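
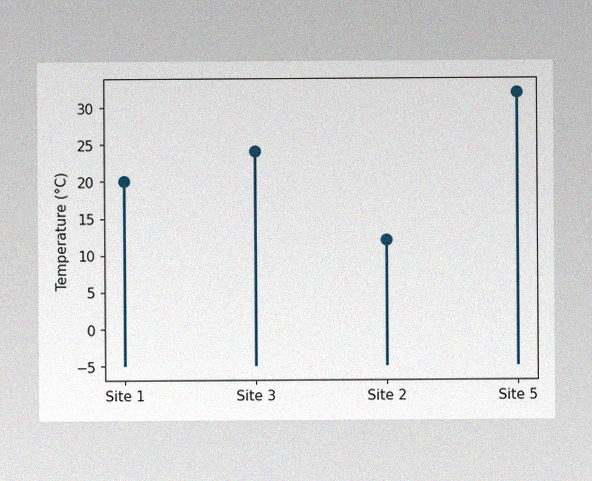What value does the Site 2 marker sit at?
The image has some photo noise and uneven lighting. The Site 2 marker sits at 12°C.

12°C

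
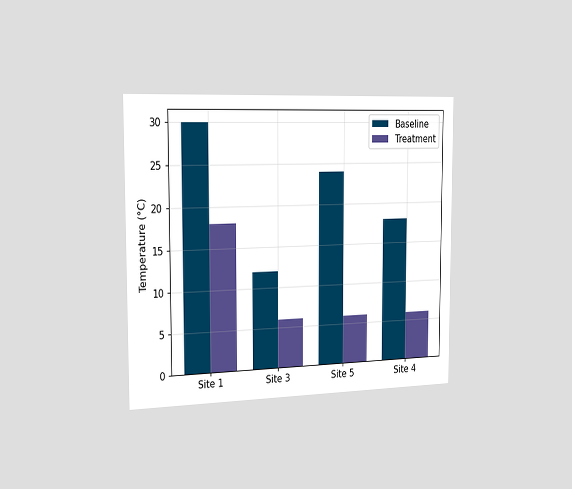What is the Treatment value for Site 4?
The chart is viewed slightly from the left. The Treatment bar at Site 4 reaches 6°C on the y-axis.

6°C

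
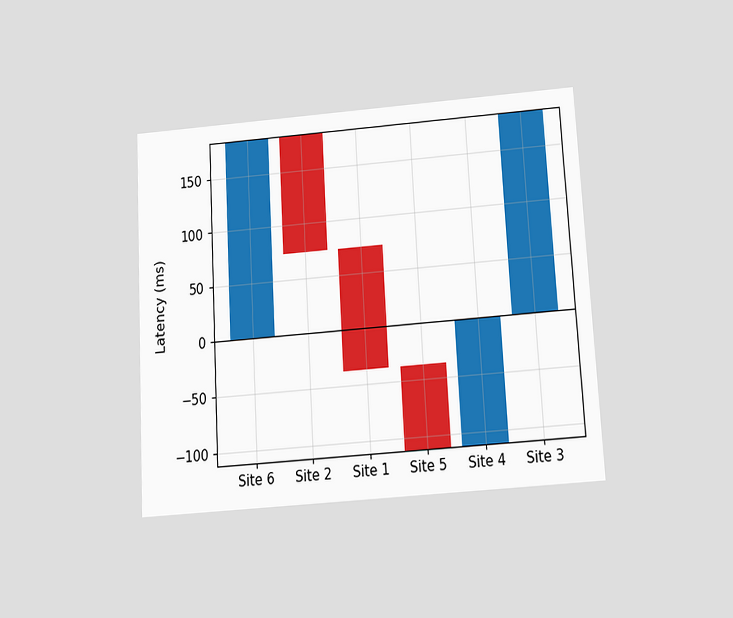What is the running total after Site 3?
185ms

The chart is tilted about 3° counter-clockwise and viewed slightly from below. After Site 3 the running total reaches 185ms.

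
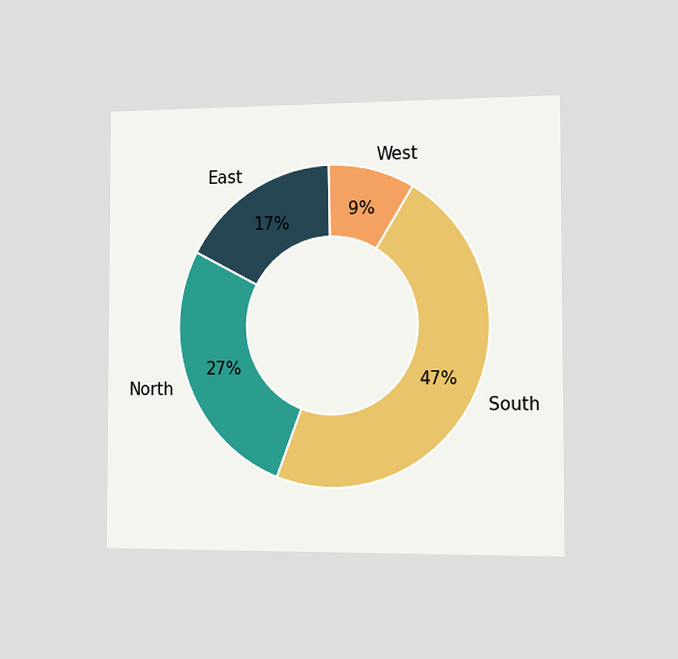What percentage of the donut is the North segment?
27%

The chart is viewed slightly from the right. The North segment takes up 27% of the ring.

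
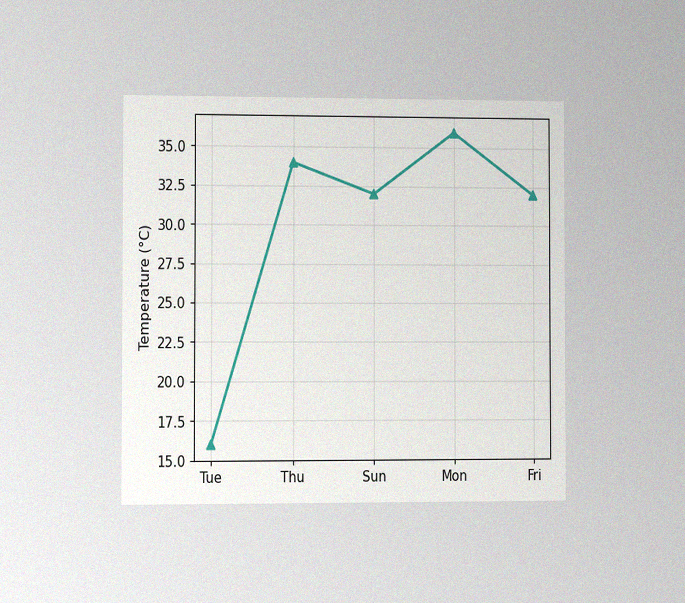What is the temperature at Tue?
16°C

The chart is viewed slightly from the left, with some photo noise. At Tue, the line is at 16°C.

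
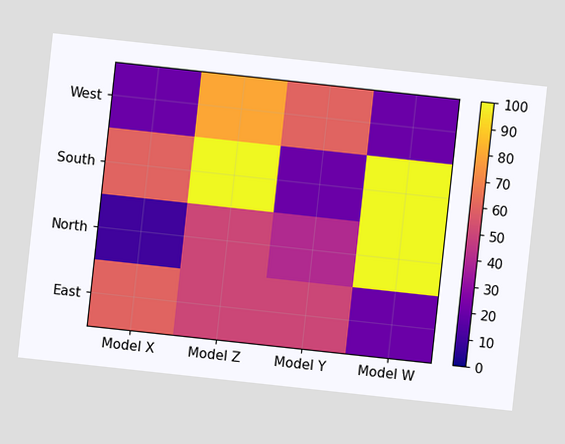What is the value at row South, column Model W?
100

The chart is tilted about 6° clockwise. Matching cell (South, Model W) against the colorbar gives 100.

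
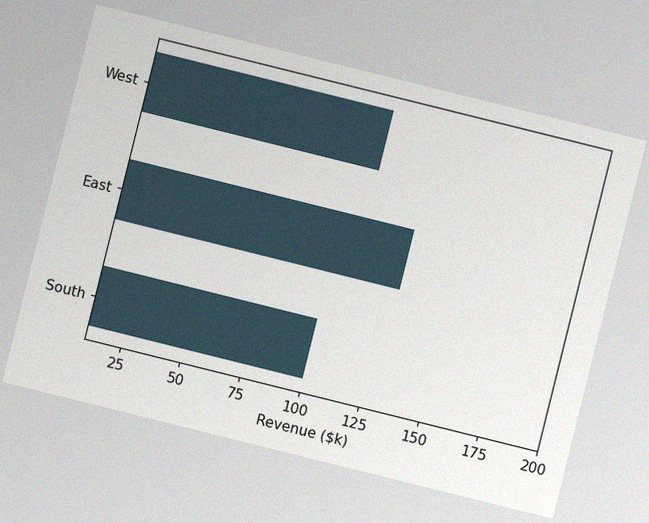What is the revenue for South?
$100k

The chart is tilted about 14° clockwise, with some photo noise. Reading along the chart's x-axis, the South bar reaches $100k.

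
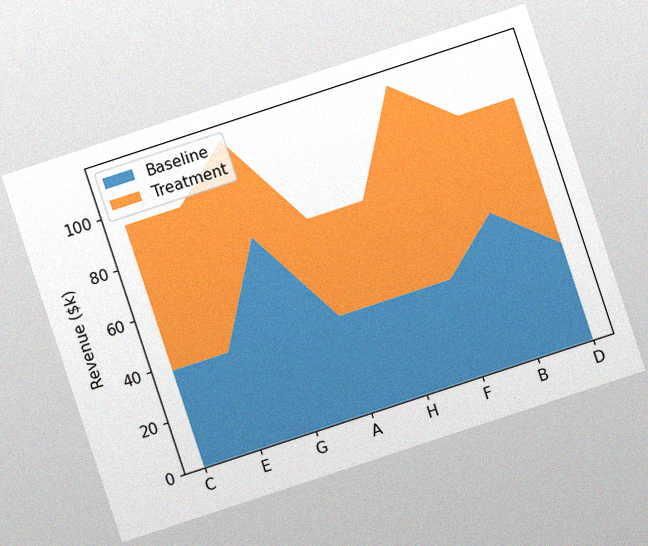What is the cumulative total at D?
$95k

The chart is tilted about 18° counter-clockwise, with some photo noise. The stacked total at D reaches $95k.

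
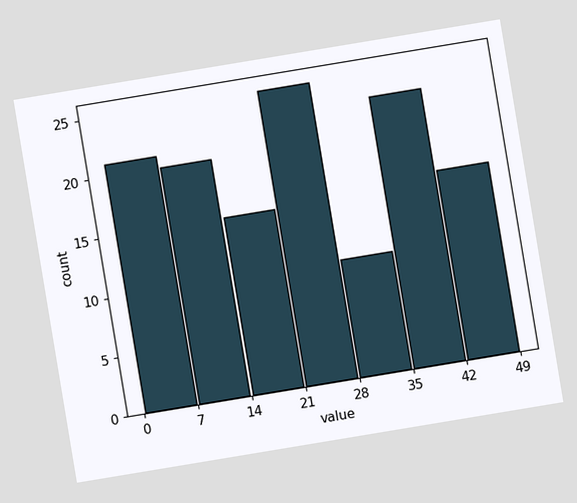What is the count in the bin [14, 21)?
15

The chart is tilted about 9° counter-clockwise. The [14, 21) bin has height 15.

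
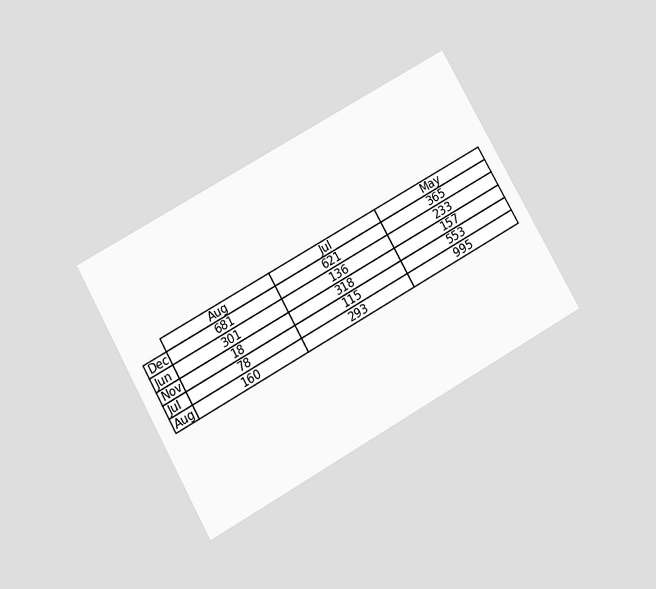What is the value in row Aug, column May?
995

The chart is tilted about 29° counter-clockwise and viewed slightly from below. The (Aug, May) cell reads 995.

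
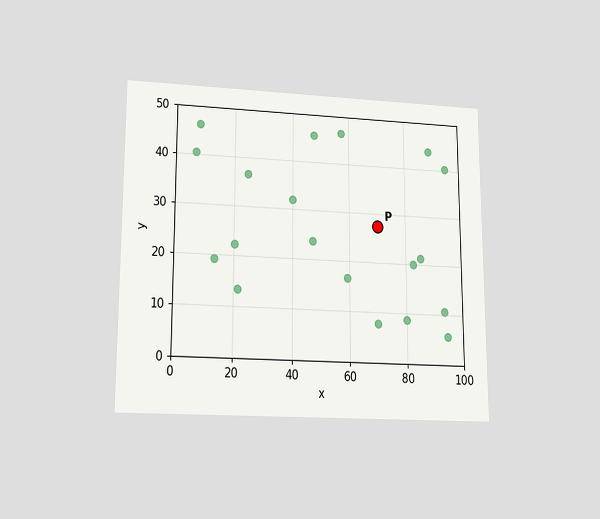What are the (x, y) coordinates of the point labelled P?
(70, 27.5)

The chart is viewed at a slight angle. Following the gridlines from P to each axis, P sits at (70, 27.5).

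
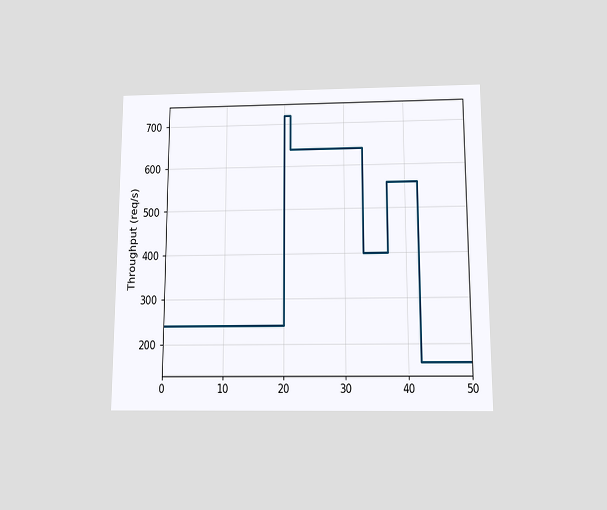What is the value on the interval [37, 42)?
The chart is viewed slightly from below. On [37, 42) the step sits at 560req/s.

560req/s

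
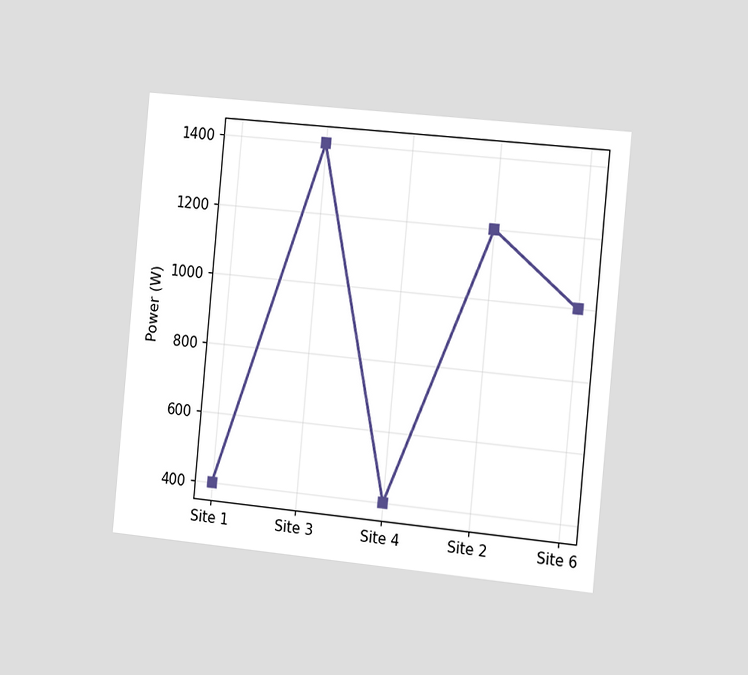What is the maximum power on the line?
The chart is tilted about 5° clockwise and viewed slightly from the right. The highest point is at Site 3, and reading across to the y-axis gives 1400W.

1400W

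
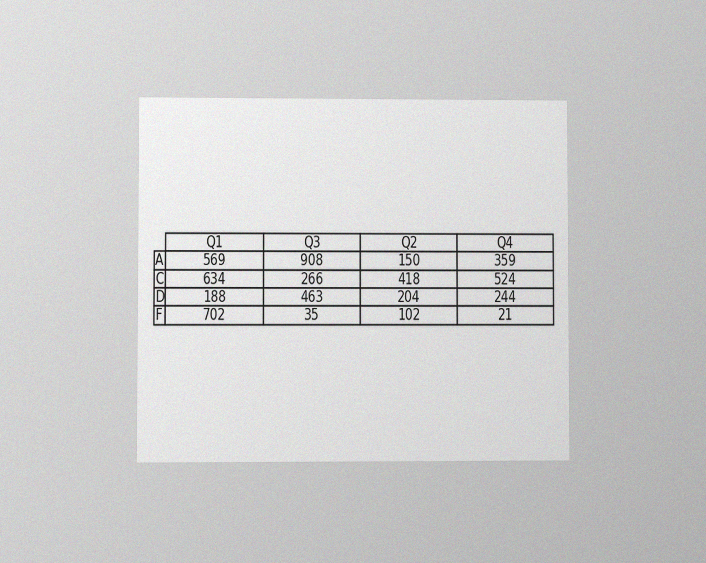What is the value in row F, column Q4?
The chart is viewed at a slight angle, with some photo noise. The (F, Q4) cell reads 21.

21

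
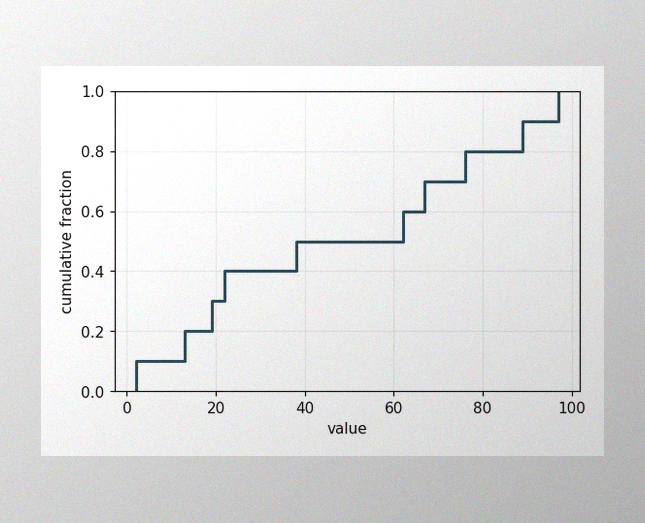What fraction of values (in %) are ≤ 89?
90%

The image has some photo noise and uneven lighting. At x=89 the ECDF step is at 90%.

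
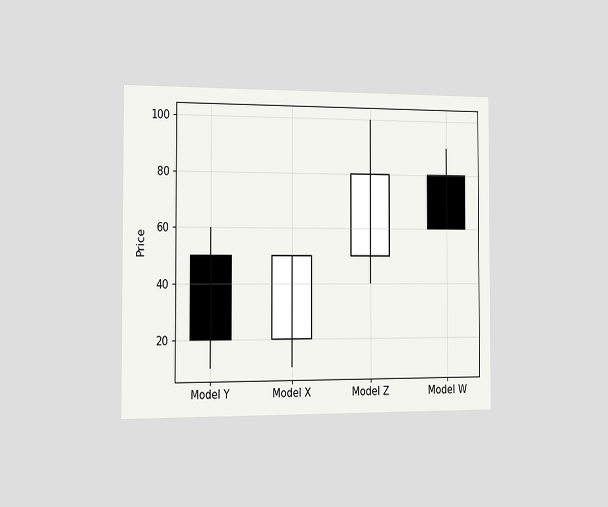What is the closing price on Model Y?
20

The chart is viewed slightly from the left. The Model Y candle closes at 20.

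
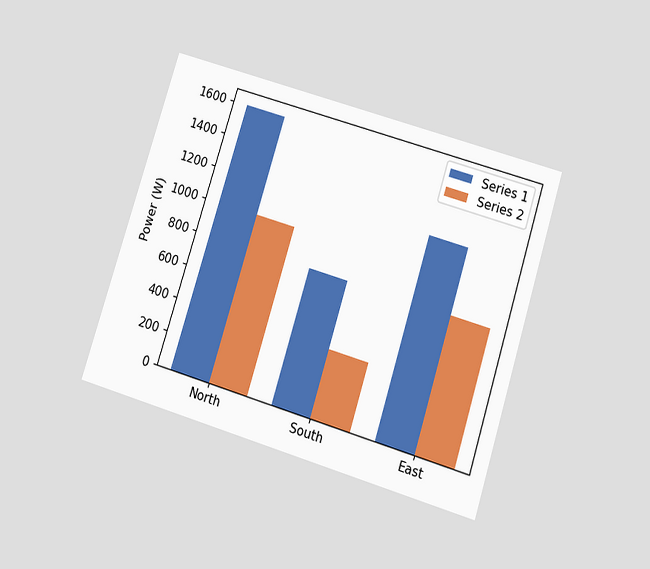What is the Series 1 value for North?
1600W

The chart is tilted about 17° clockwise and viewed slightly from below. The Series 1 bar at North reaches 1600W on the y-axis.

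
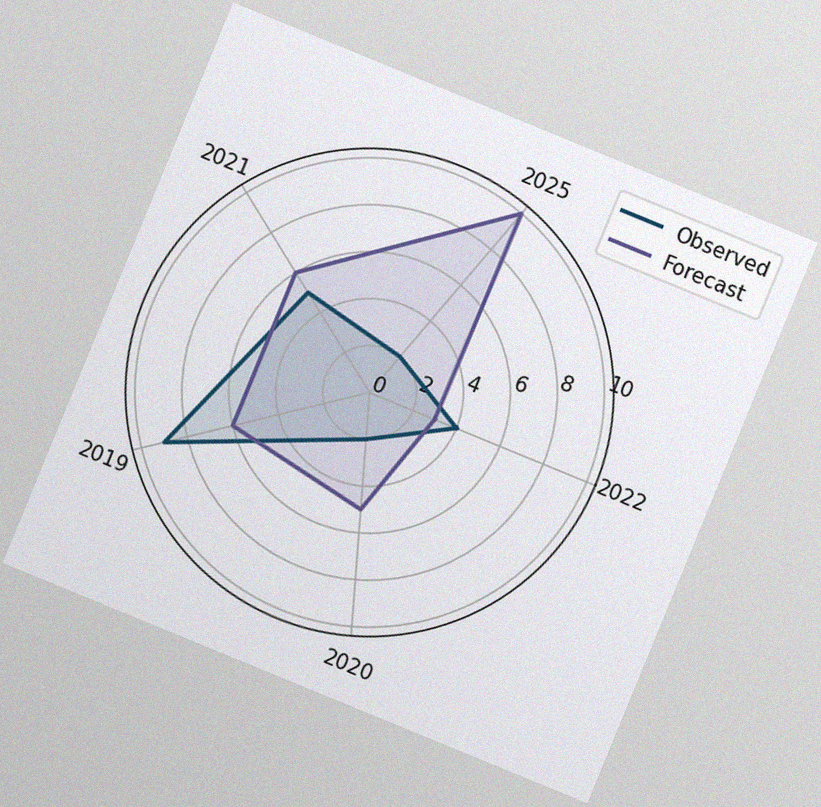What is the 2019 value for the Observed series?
9

The chart is tilted about 22° clockwise, with some photo noise. On the 2019 axis, Observed reaches 9.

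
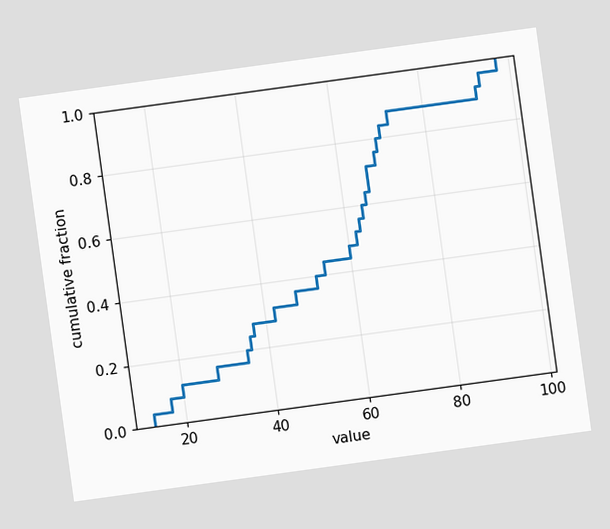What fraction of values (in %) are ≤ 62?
The chart is tilted about 8° counter-clockwise. At x=62 the ECDF step is at 52%.

52%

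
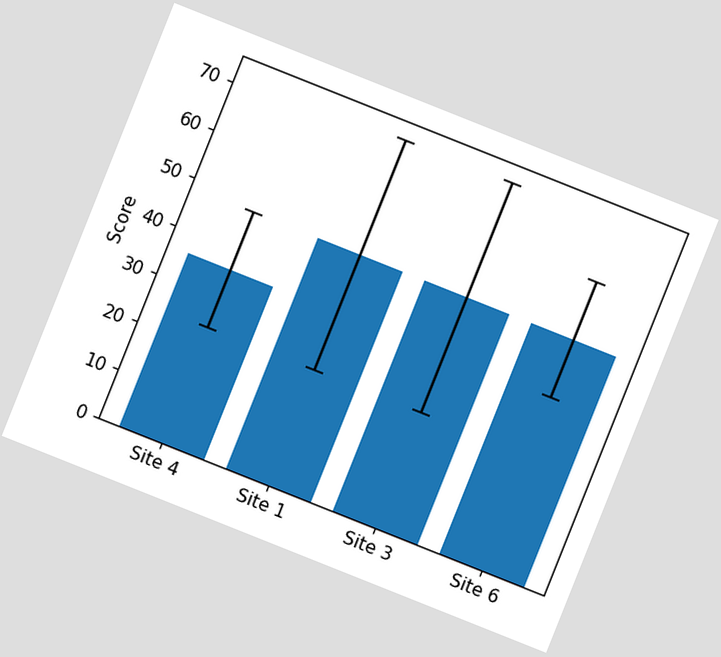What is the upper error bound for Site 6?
The chart is tilted about 22° clockwise. The Site 6 bar's upper whisker reaches 60.

60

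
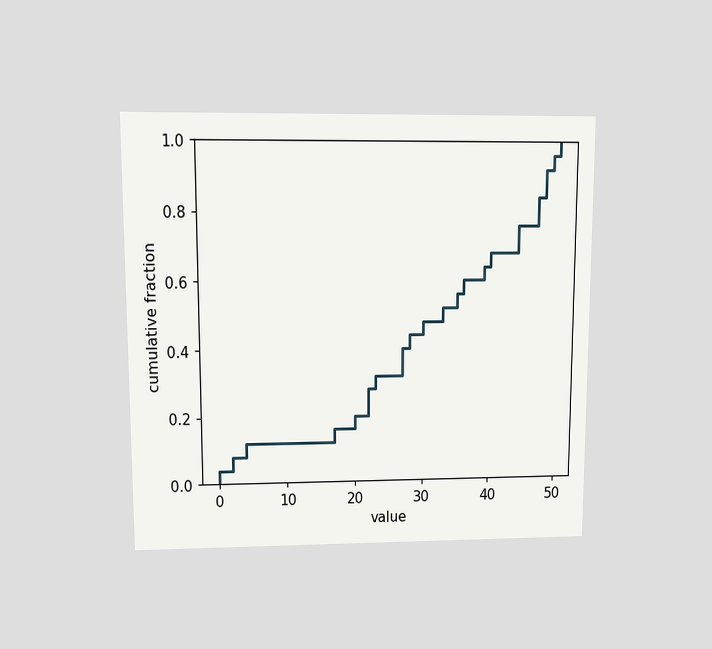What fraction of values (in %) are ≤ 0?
The chart is viewed at a slight angle. At x=0 the ECDF step is at 4%.

4%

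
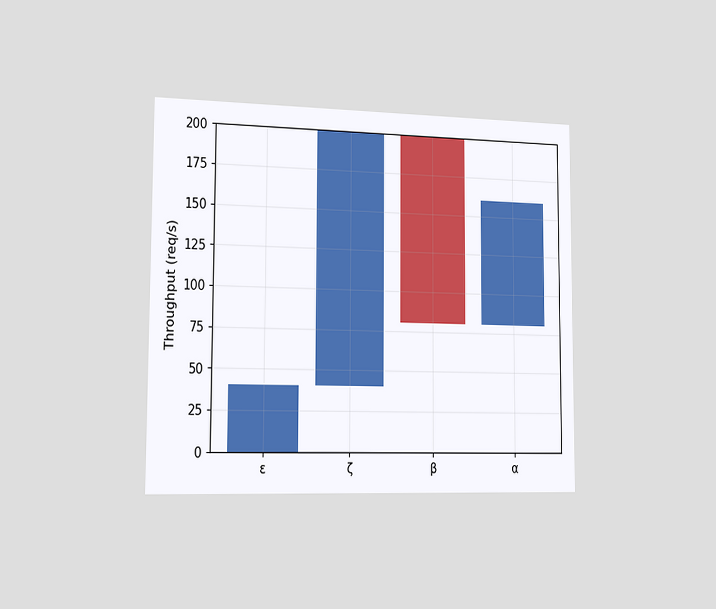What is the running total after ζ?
200req/s

The chart is viewed slightly from the left. After ζ the running total reaches 200req/s.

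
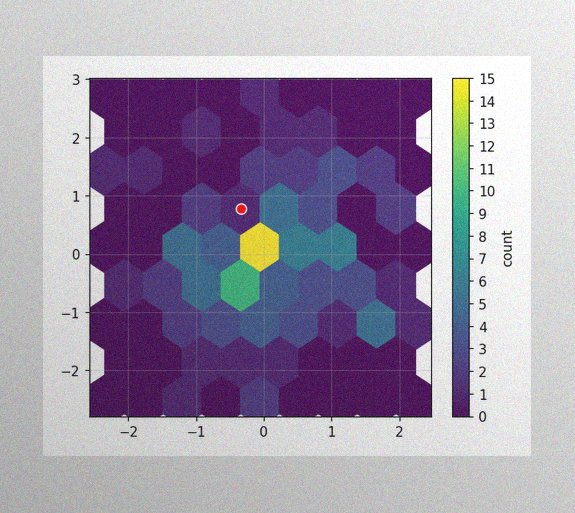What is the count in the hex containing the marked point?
The image has some photo noise and uneven lighting. The marked hex reads 1 on the colorbar.

1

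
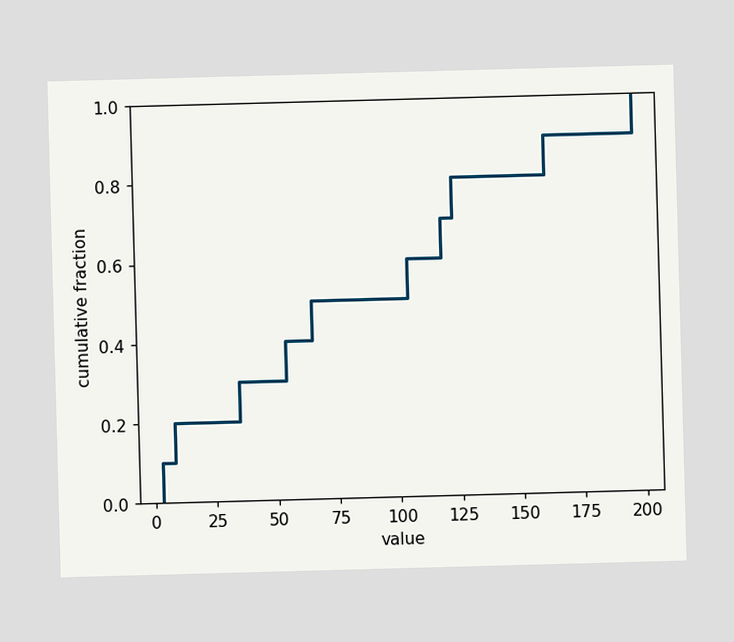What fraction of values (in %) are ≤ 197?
At x=197 the ECDF step is at 100%.

100%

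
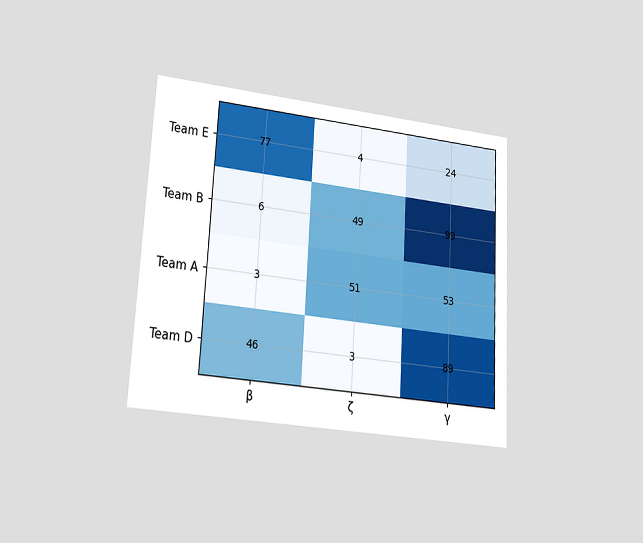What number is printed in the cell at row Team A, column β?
3

The chart is tilted about 3° clockwise and viewed at a slight angle. The (Team A, β) cell reads 3.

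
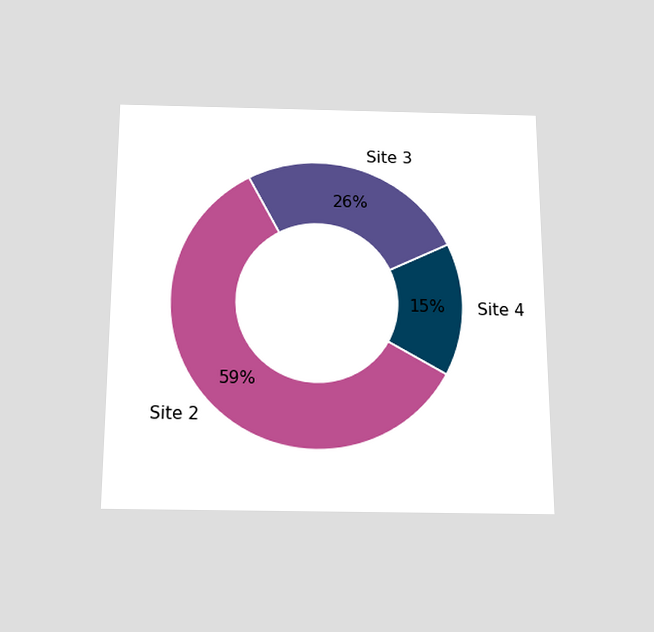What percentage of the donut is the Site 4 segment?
The chart is viewed slightly from below. The Site 4 segment takes up 15% of the ring.

15%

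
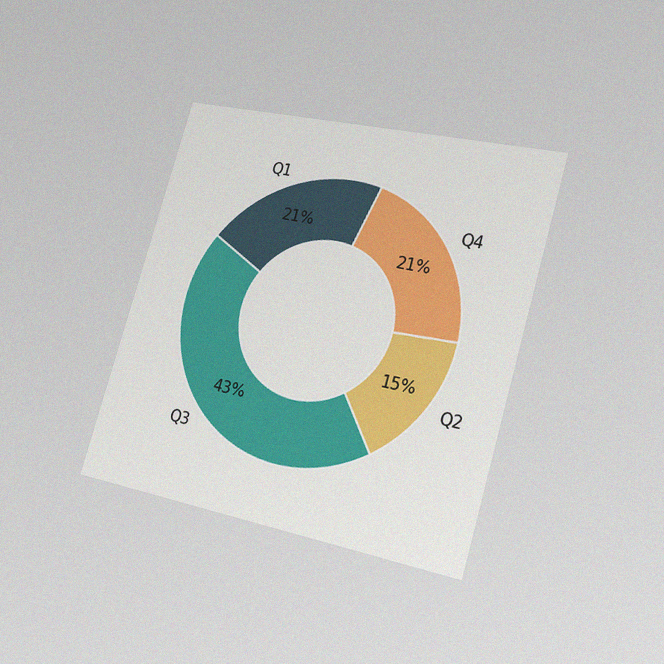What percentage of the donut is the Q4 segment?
21%

The chart is tilted about 16° clockwise and viewed slightly from the right, with some photo noise. The Q4 segment takes up 21% of the ring.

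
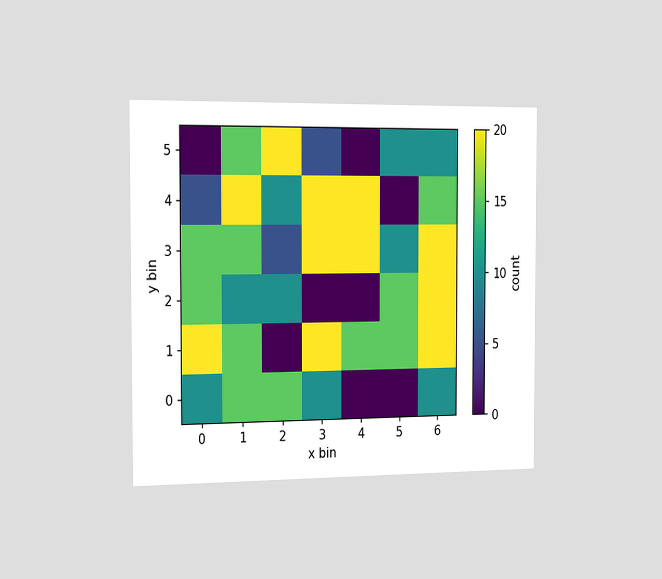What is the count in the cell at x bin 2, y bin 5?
20

The chart is viewed slightly from the left. Matching the cell (2, 5) against the colorbar gives 20.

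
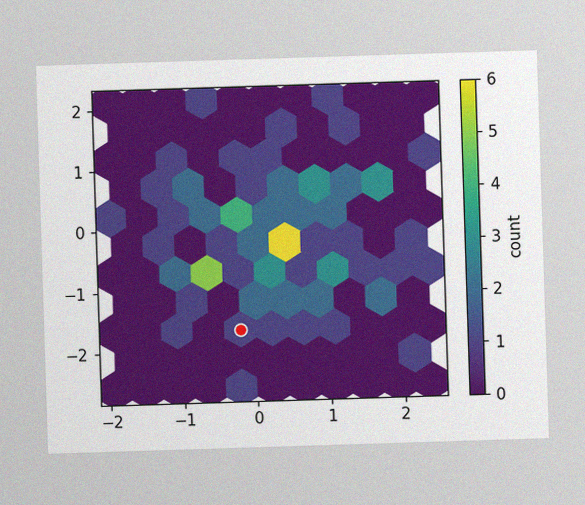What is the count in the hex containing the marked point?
The image has some photo noise and uneven lighting. The marked hex reads 1 on the colorbar.

1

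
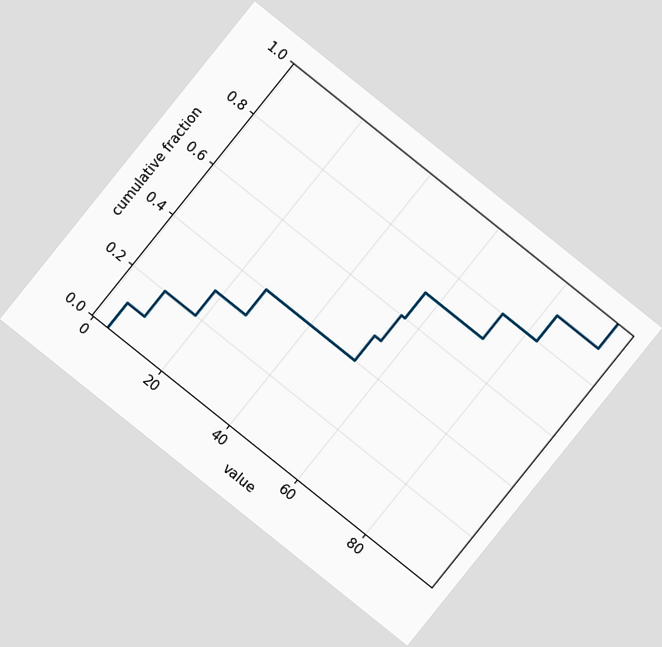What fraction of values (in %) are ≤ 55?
The chart is tilted about 39° clockwise. At x=55 the ECDF step is at 60%.

60%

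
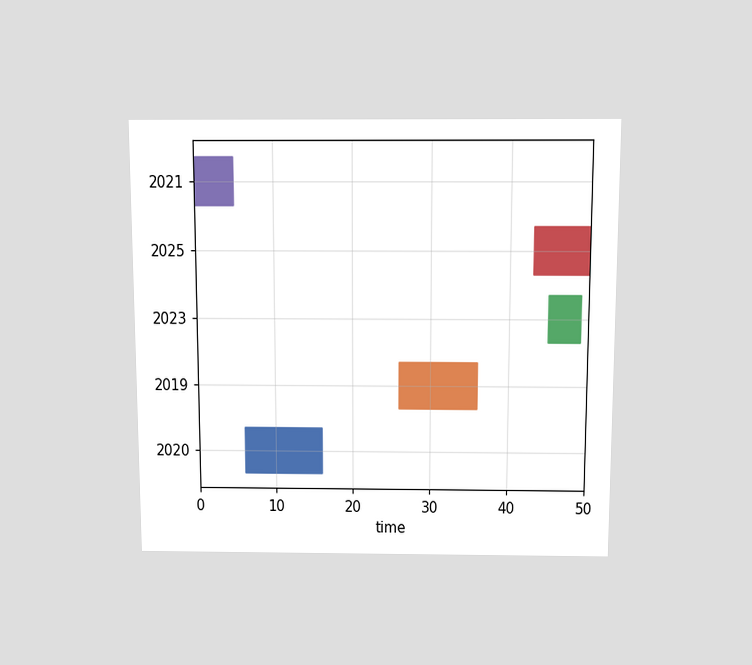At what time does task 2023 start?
45

The chart is viewed slightly from above. The 2023 bar begins at t=45.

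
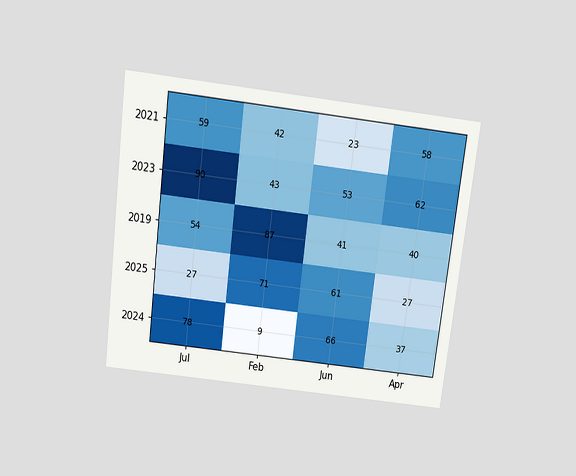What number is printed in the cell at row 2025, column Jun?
61

The chart is tilted about 7° clockwise and viewed slightly from above. The (2025, Jun) cell reads 61.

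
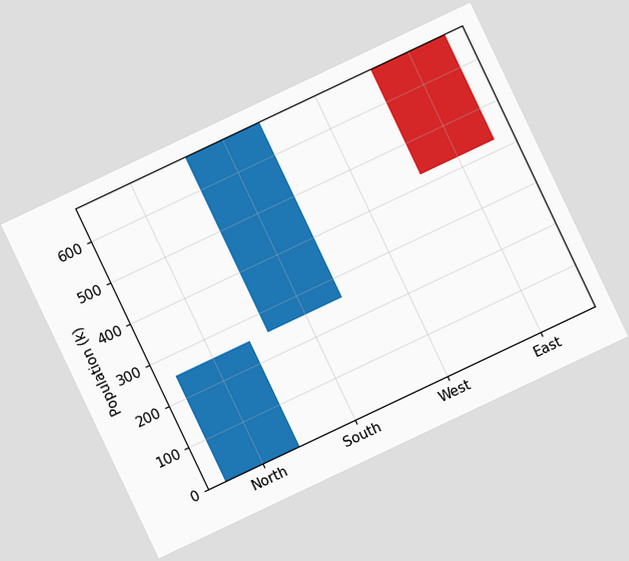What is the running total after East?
The chart is tilted about 25° counter-clockwise. After East the running total reaches 425k.

425k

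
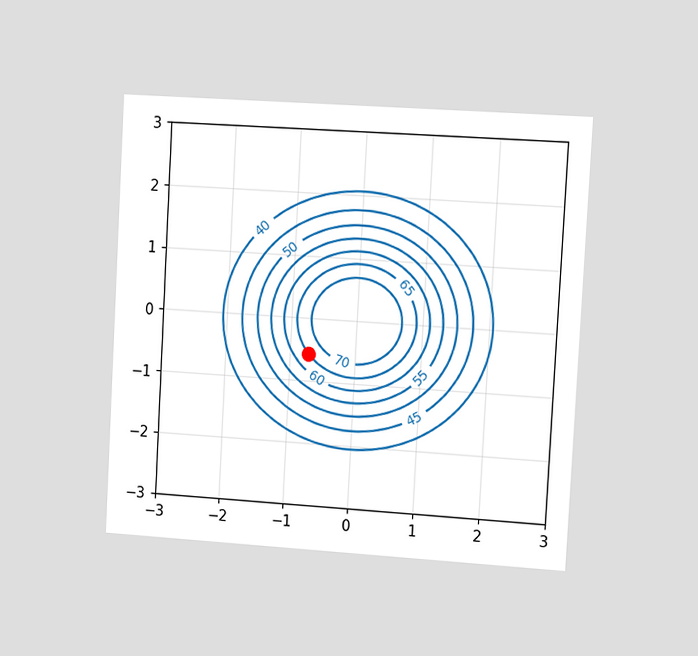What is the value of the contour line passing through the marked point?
The chart is tilted about 3° clockwise and viewed slightly from the right. The marked point sits on the contour labelled 65.

65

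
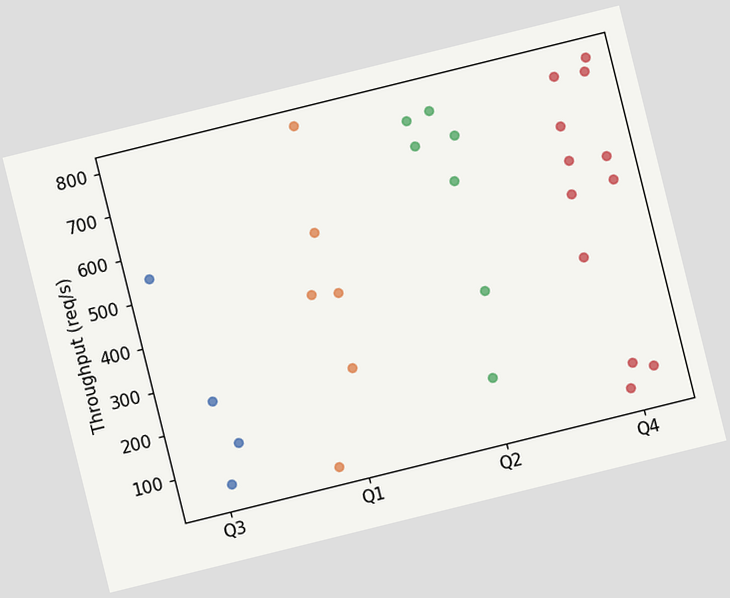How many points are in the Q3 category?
4

The chart is tilted about 14° counter-clockwise. Counting the markers in the Q3 column gives 4.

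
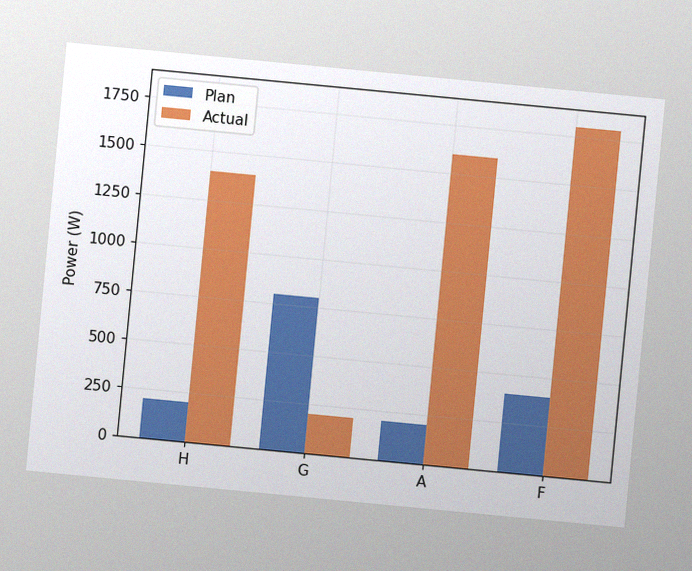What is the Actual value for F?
The chart is tilted about 5° clockwise, with some photo noise. The Actual bar at F reaches 1800W on the y-axis.

1800W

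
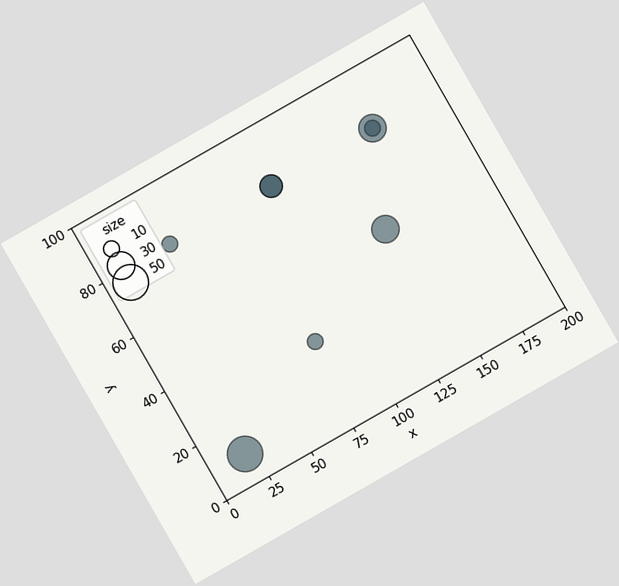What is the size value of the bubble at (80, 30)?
10

The chart is tilted about 30° counter-clockwise. Matching the bubble at (80, 30) against the size legend gives 10.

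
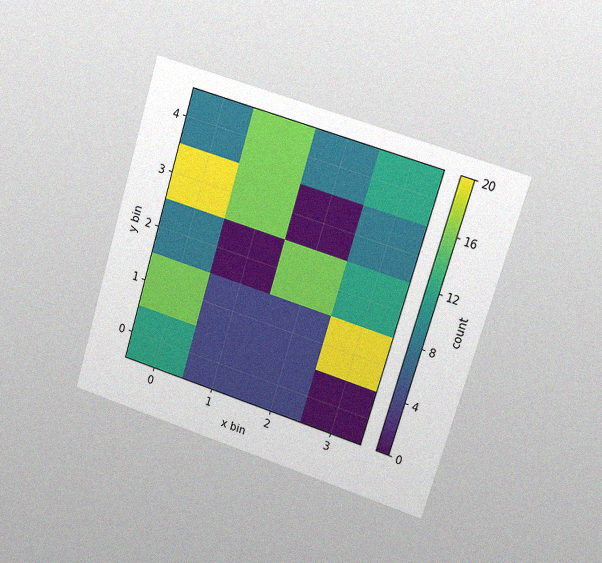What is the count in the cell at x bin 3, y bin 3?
The chart is tilted about 17° clockwise and viewed slightly from the right, with some photo noise. Matching the cell (3, 3) against the colorbar gives 8.

8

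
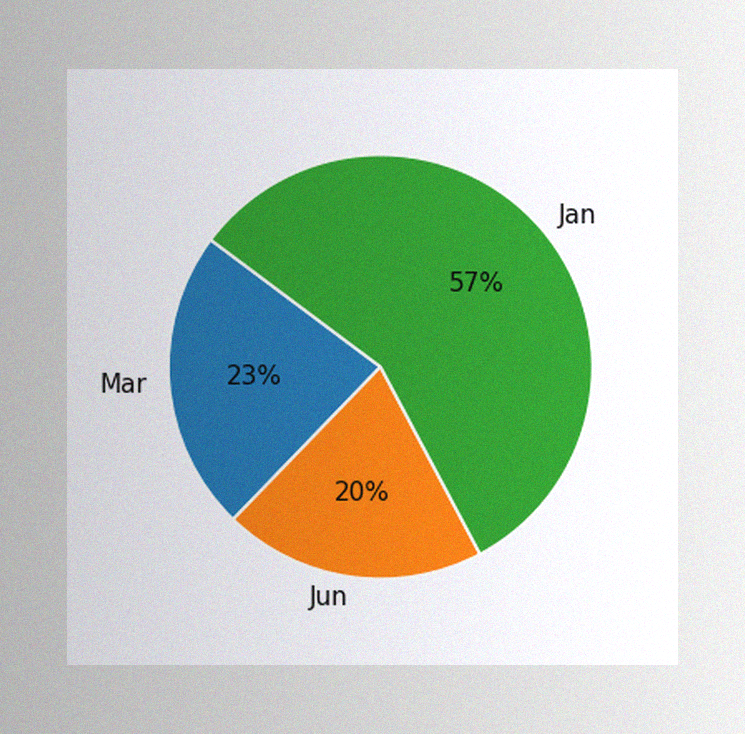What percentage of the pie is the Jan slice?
The image has some photo noise and uneven lighting. The Jan slice takes up 57% of the pie.

57%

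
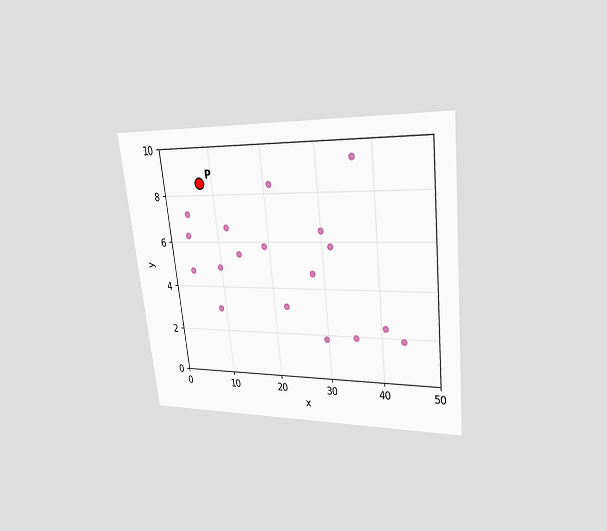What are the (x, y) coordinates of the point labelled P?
The chart is tilted about 6° counter-clockwise and viewed at a slight angle. Following the gridlines from P to each axis, P sits at (7.5, 8.5).

(7.5, 8.5)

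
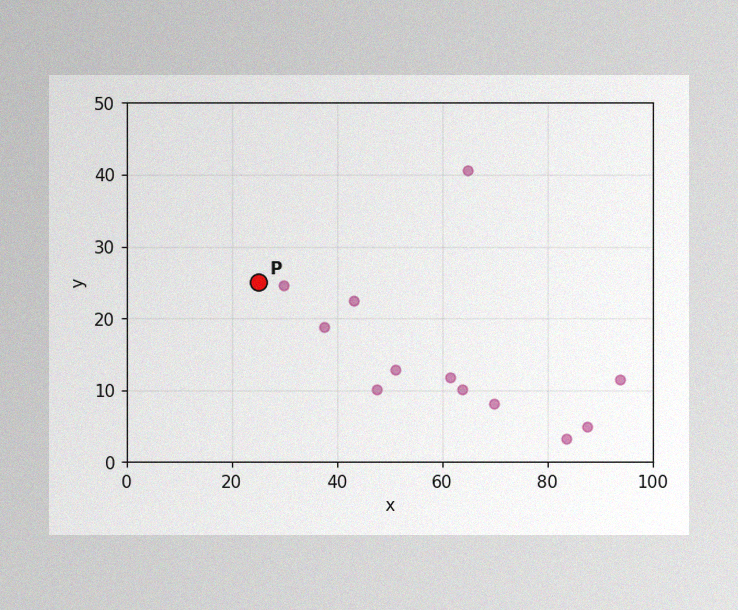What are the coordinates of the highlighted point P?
(25, 25)

The image has some photo noise and uneven lighting. Following the gridlines from P to each axis, P sits at (25, 25).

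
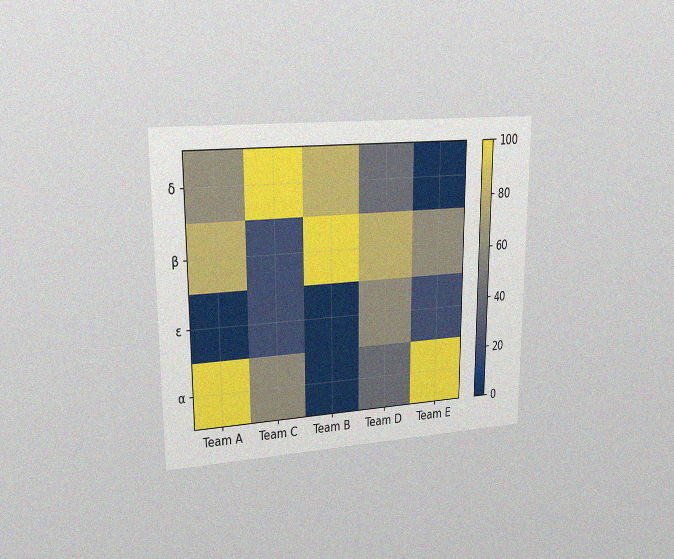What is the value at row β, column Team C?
The chart is viewed at a slight angle, with some photo noise. Matching cell (β, Team C) against the colorbar gives 20.

20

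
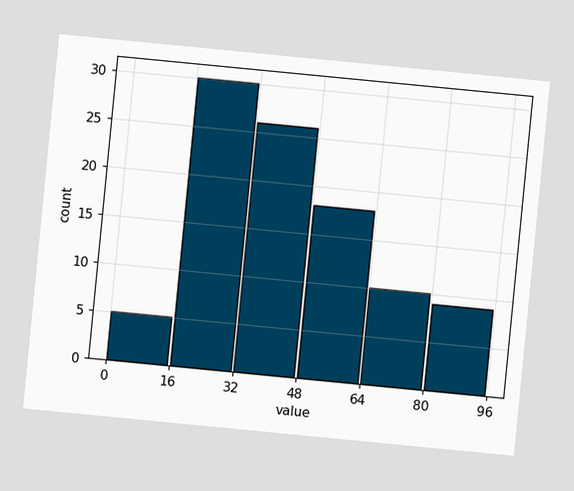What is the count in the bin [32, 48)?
26

The chart is tilted about 6° clockwise. The [32, 48) bin has height 26.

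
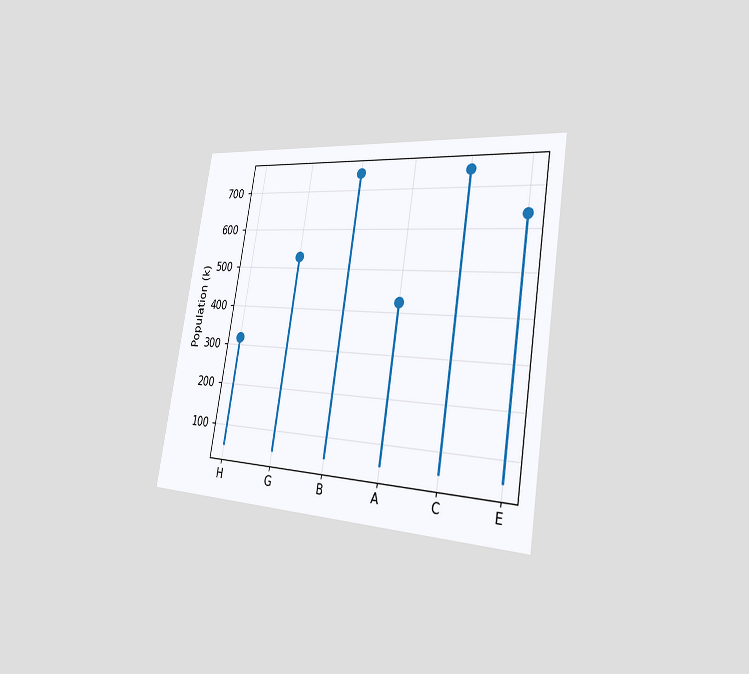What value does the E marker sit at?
The chart is tilted about 9° clockwise and viewed slightly from the right. The E marker sits at 636k.

636k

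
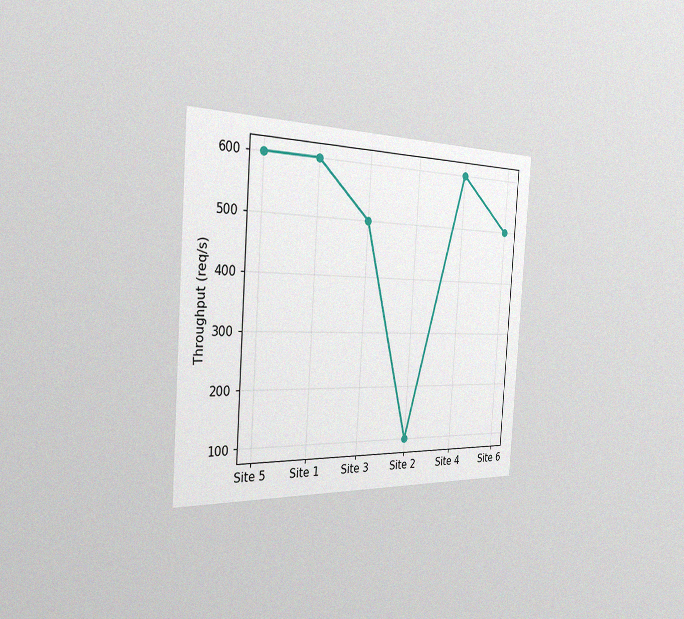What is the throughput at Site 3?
The chart is tilted about 4° clockwise and viewed slightly from the left, with some photo noise. At Site 3, the line is at 500req/s.

500req/s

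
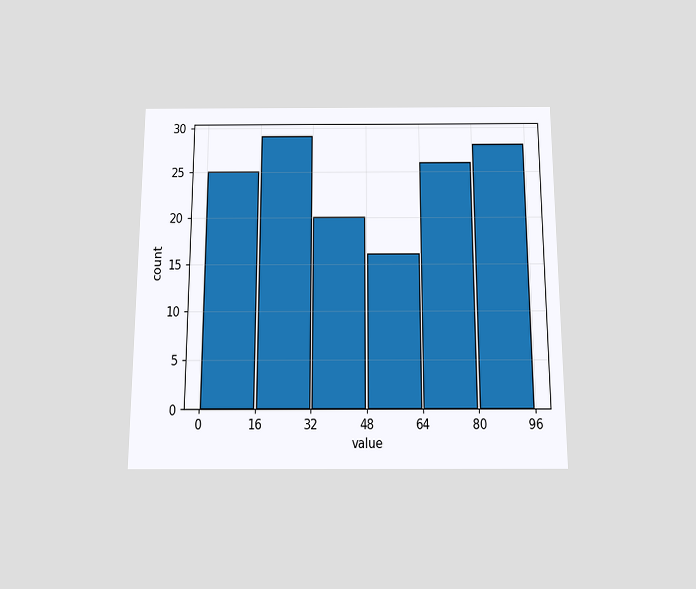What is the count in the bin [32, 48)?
20

The chart is viewed slightly from below. The [32, 48) bin has height 20.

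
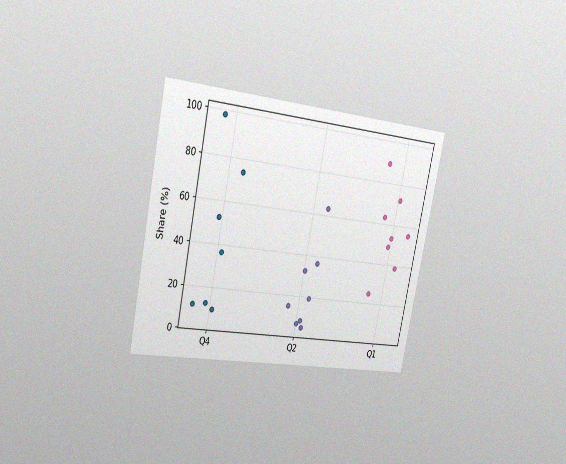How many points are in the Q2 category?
8

The chart is tilted about 12° clockwise and viewed slightly from the left, with some photo noise. Counting the markers in the Q2 column gives 8.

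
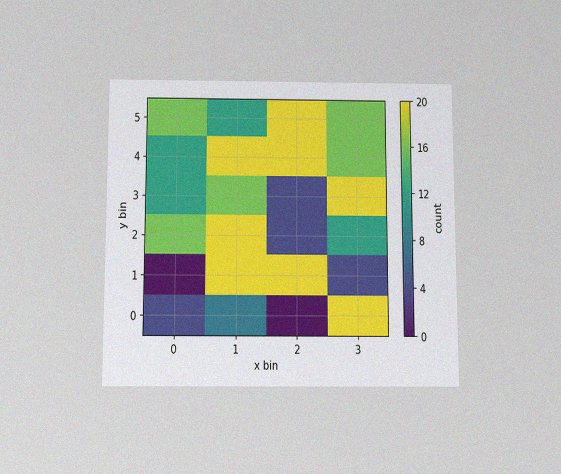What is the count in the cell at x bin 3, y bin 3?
20

The chart is viewed slightly from below, with some photo noise. Matching the cell (3, 3) against the colorbar gives 20.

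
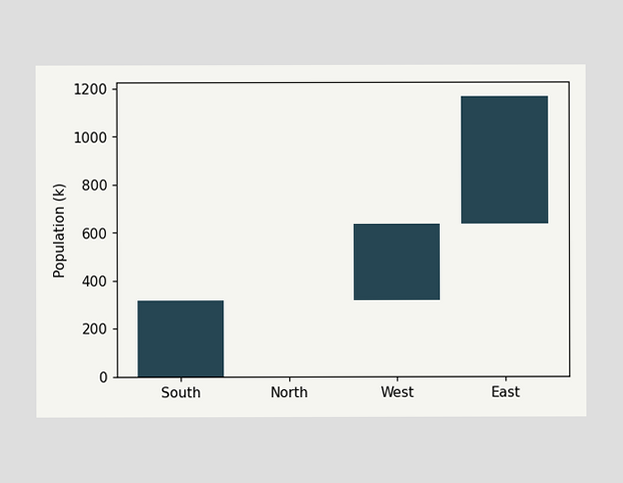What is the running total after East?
After East the running total reaches 1166k.

1166k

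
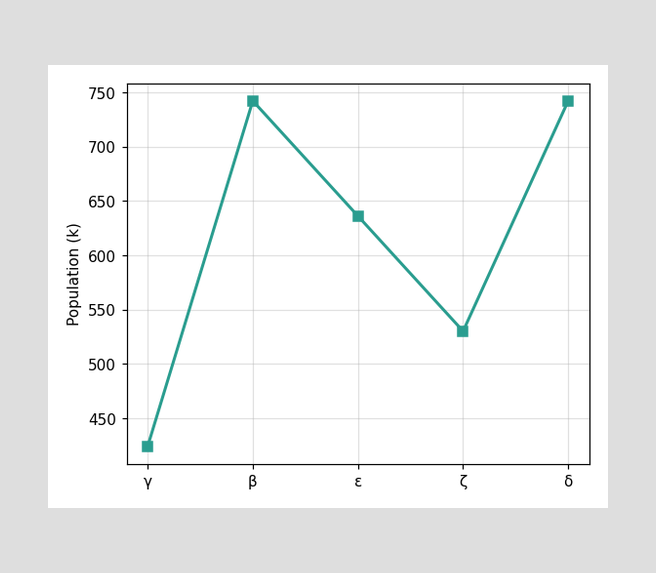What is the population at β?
At β, the line is at 742k.

742k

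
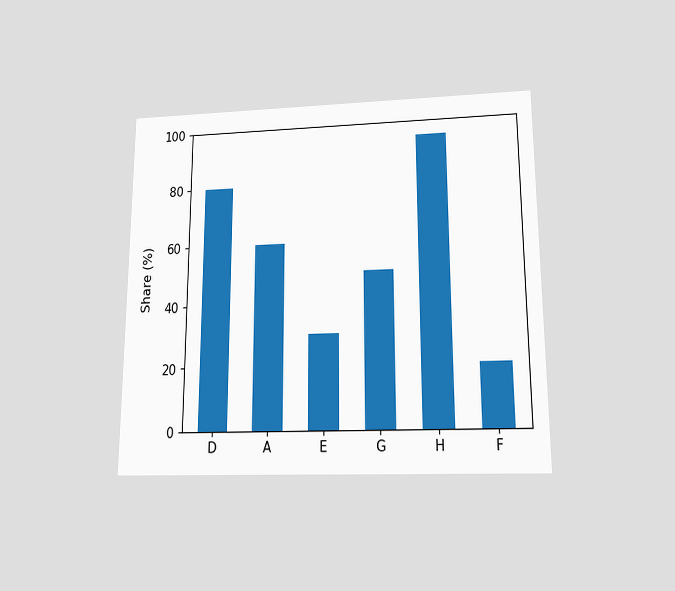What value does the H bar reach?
The chart is viewed slightly from below. Reading along the chart's y-axis, the H bar reaches 95%.

95%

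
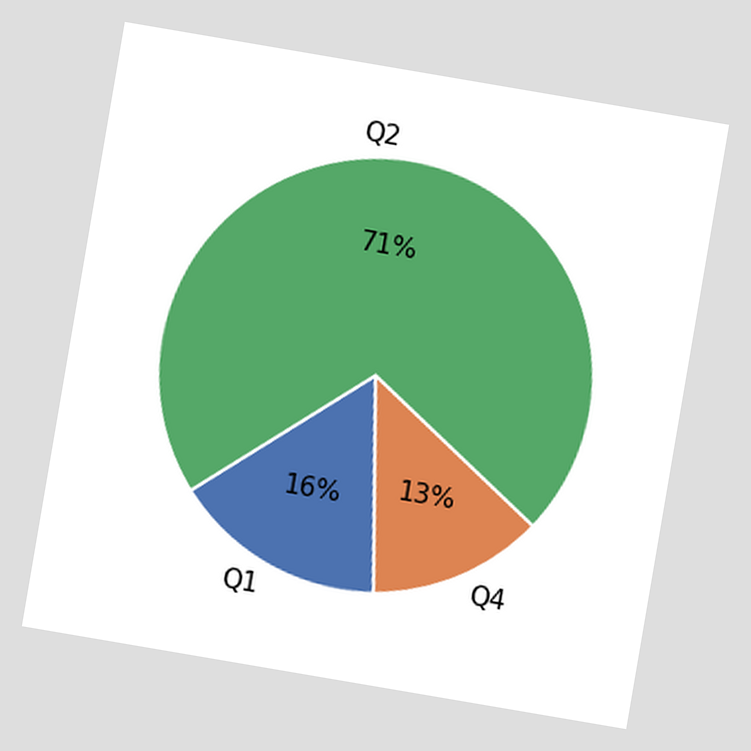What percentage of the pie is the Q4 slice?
13%

The chart is tilted about 10° clockwise. The Q4 slice takes up 13% of the pie.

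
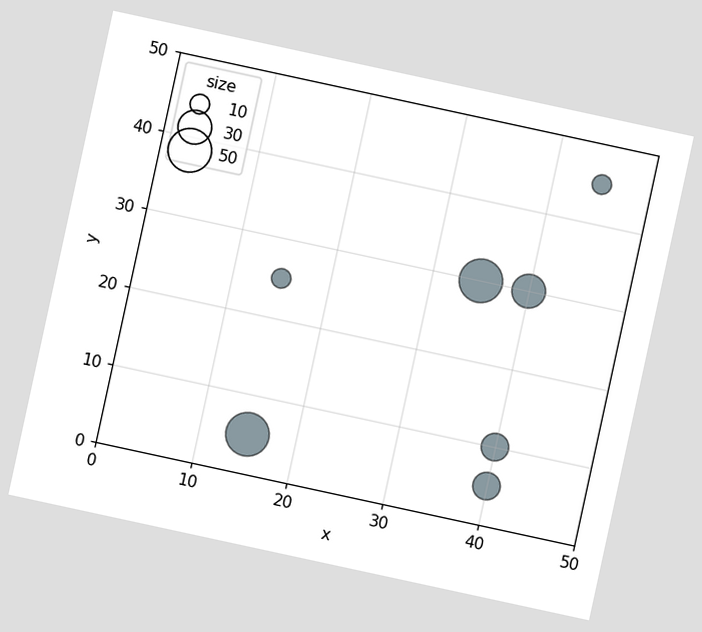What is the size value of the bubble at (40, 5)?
The chart is tilted about 12° clockwise. Matching the bubble at (40, 5) against the size legend gives 20.

20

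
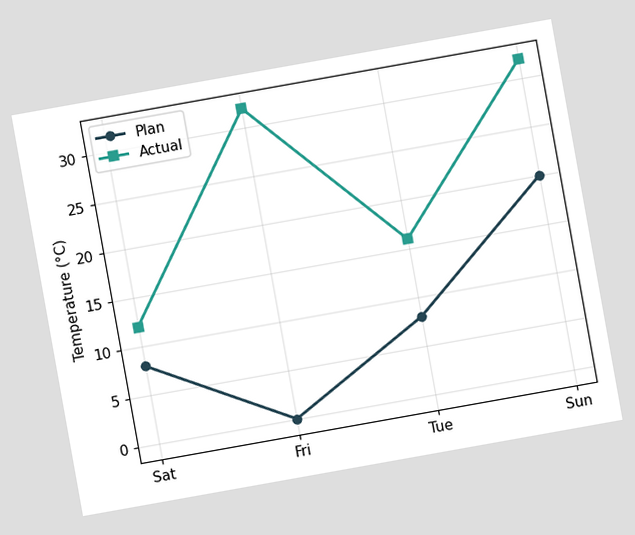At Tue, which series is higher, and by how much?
Actual, by 8°C

The chart is tilted about 10° counter-clockwise. At Tue, Actual sits above the other line by 8°C.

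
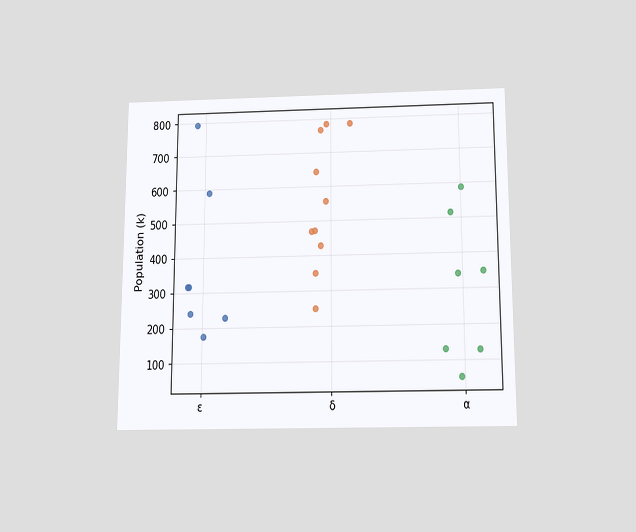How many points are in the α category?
The chart is viewed slightly from below. Counting the markers in the α column gives 7.

7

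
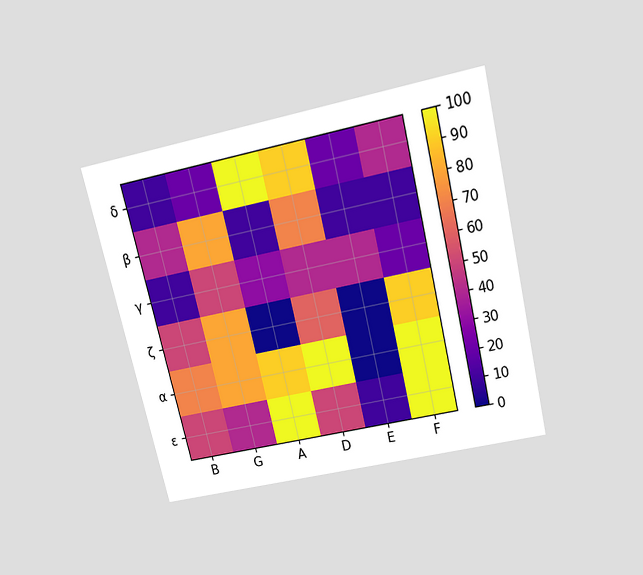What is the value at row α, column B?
The chart is tilted about 13° counter-clockwise and viewed slightly from above. Matching cell (α, B) against the colorbar gives 70.

70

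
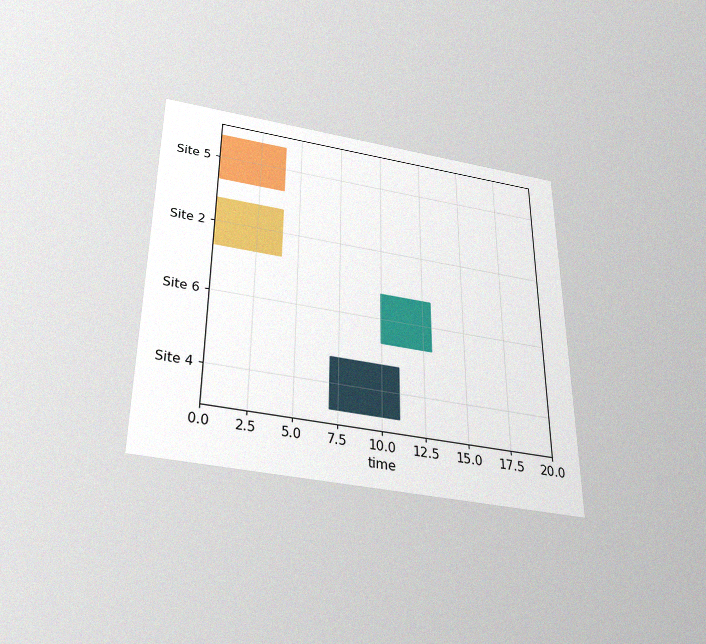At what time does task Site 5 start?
0

The chart is viewed slightly from below, with some photo noise. The Site 5 bar begins at t=0.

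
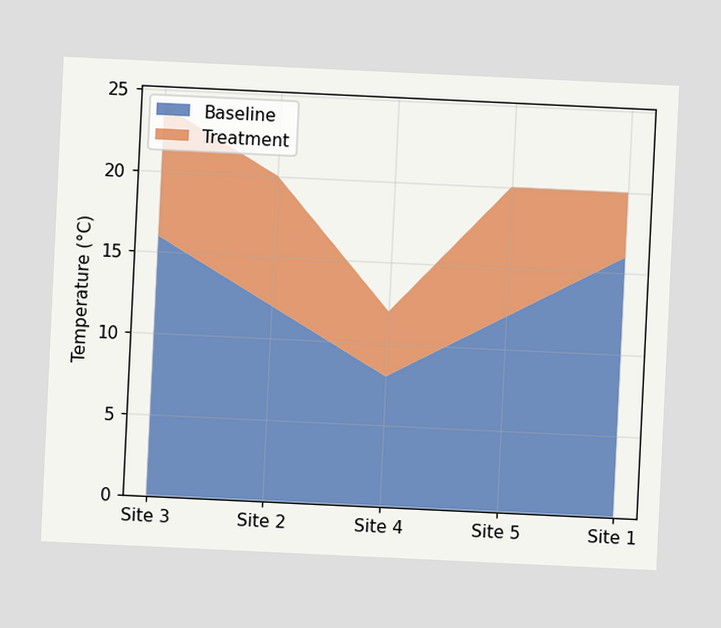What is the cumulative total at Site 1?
The chart is tilted about 3° clockwise. The stacked total at Site 1 reaches 20°C.

20°C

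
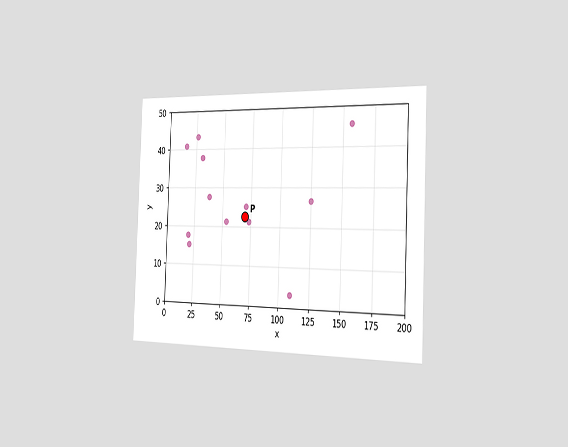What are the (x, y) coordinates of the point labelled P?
The chart is tilted about 2° clockwise and viewed slightly from the right. Following the gridlines from P to each axis, P sits at (70, 22.5).

(70, 22.5)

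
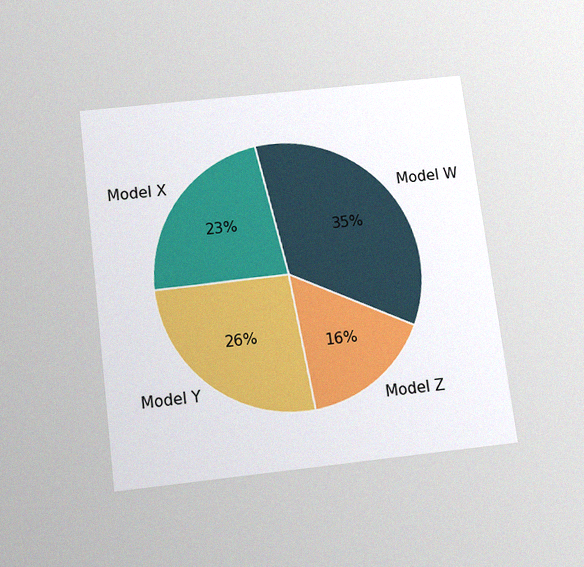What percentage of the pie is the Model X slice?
23%

The chart is tilted about 7° counter-clockwise and viewed slightly from below, with some photo noise. The Model X slice takes up 23% of the pie.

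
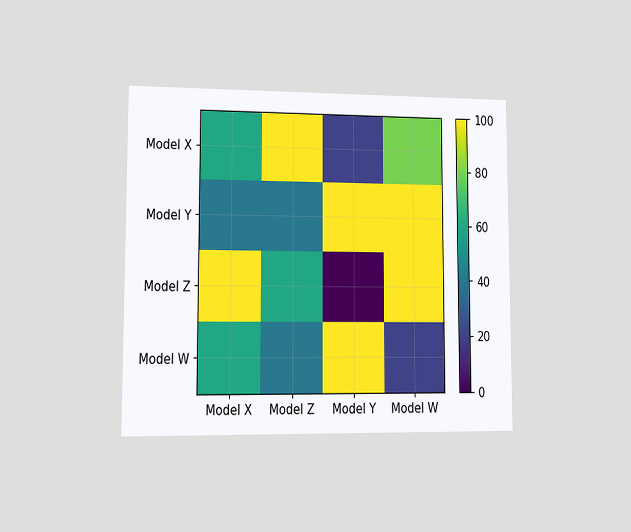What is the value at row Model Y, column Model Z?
40

The chart is viewed at a slight angle. Matching cell (Model Y, Model Z) against the colorbar gives 40.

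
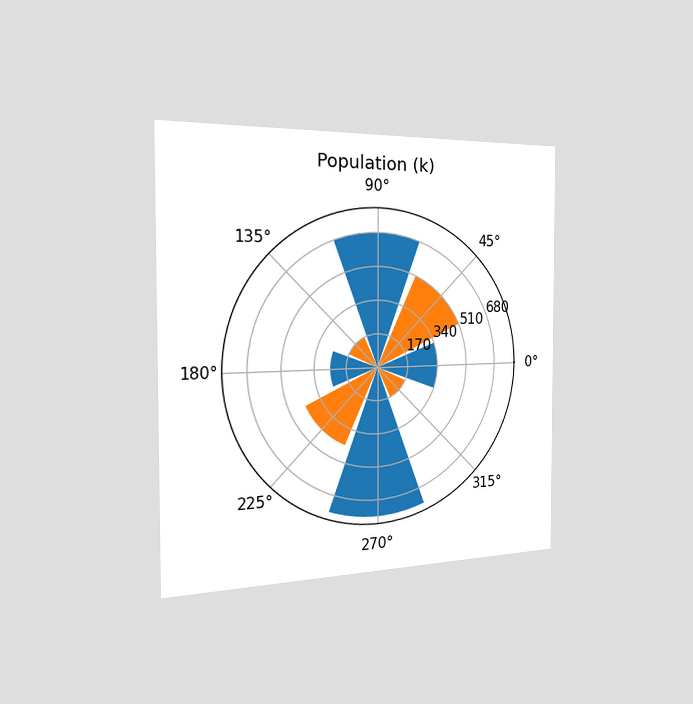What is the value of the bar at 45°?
The chart is viewed slightly from the left. The bar at 45° reaches 510k on the radial axis.

510k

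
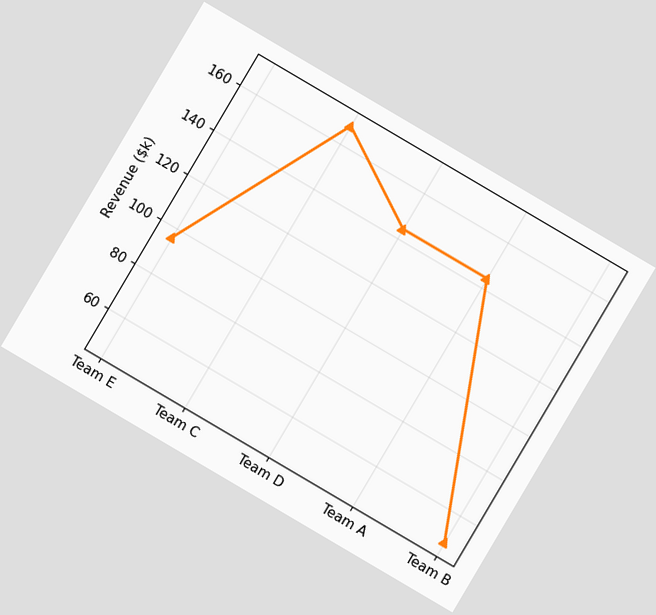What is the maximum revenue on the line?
The chart is tilted about 31° clockwise. The highest point is at Team C, and reading across to the y-axis gives $168k.

$168k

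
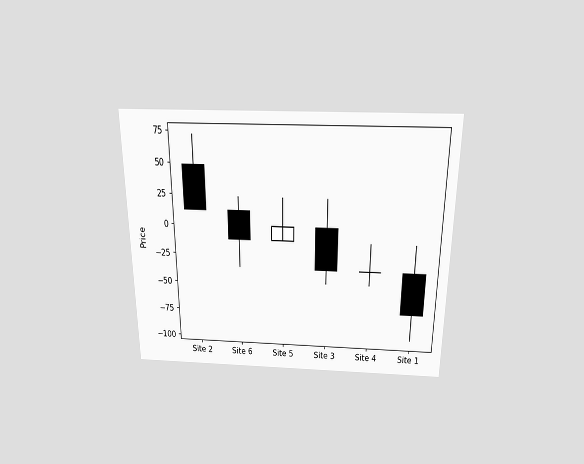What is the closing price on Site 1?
-72

The chart is viewed slightly from above. The Site 1 candle closes at -72.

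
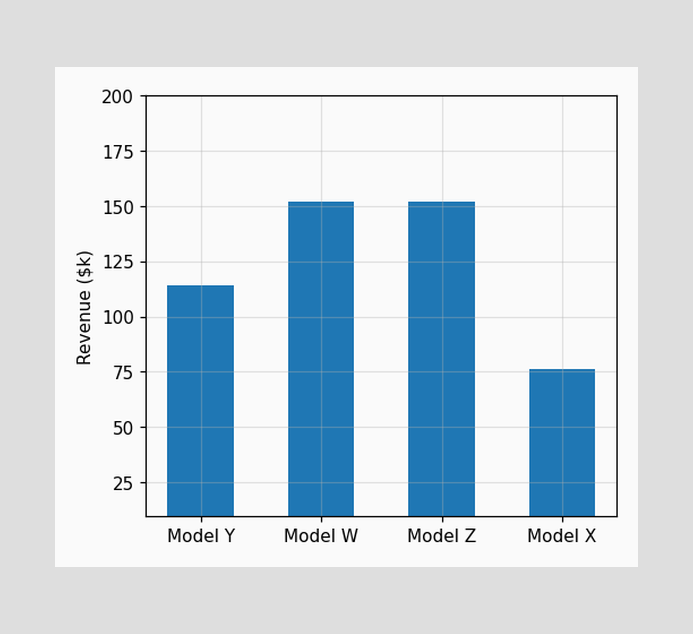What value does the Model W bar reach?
Reading along the chart's y-axis, the Model W bar reaches $152k.

$152k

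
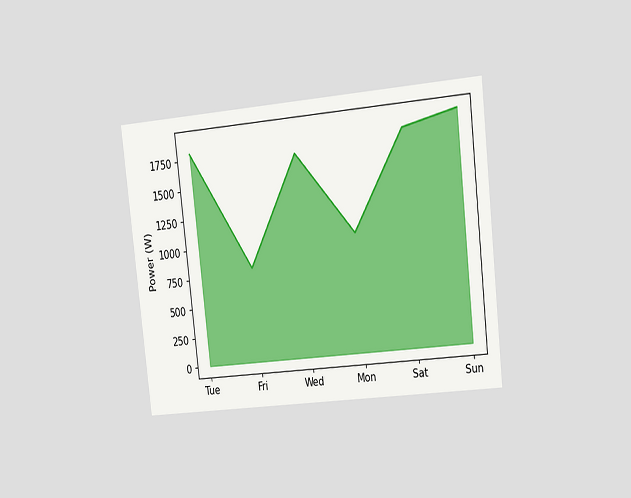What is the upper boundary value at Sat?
The chart is tilted about 6° counter-clockwise and viewed slightly from the right. At Sat the upper boundary is at 1800W.

1800W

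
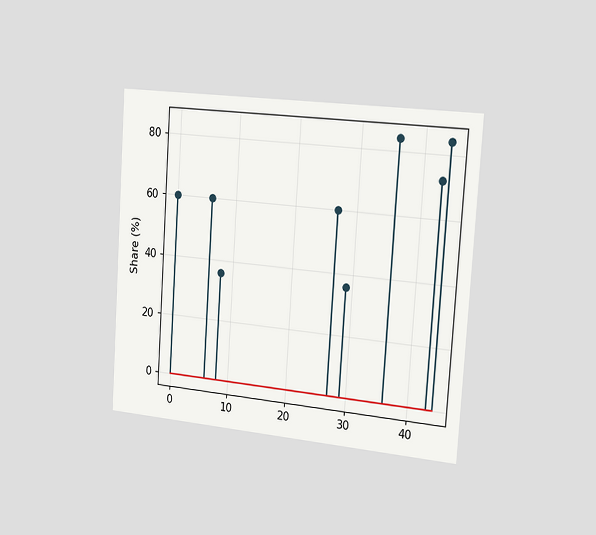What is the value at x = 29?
36%

The chart is tilted about 4° clockwise and viewed slightly from the right. The stem at x=29 reaches 36%.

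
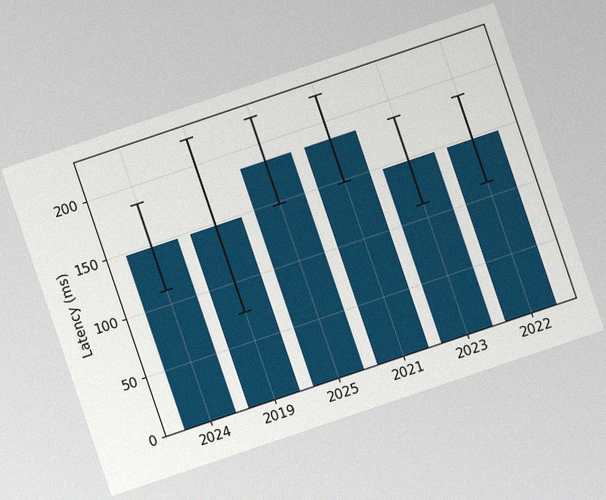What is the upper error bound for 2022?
185ms

The chart is tilted about 19° counter-clockwise, with some photo noise. The 2022 bar's upper whisker reaches 185ms.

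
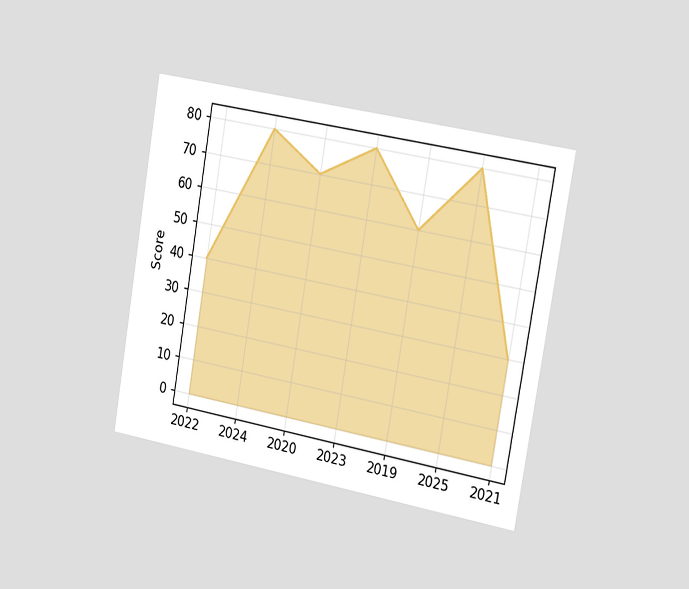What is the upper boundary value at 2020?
The chart is tilted about 10° clockwise and viewed slightly from the right. At 2020 the upper boundary is at 70.

70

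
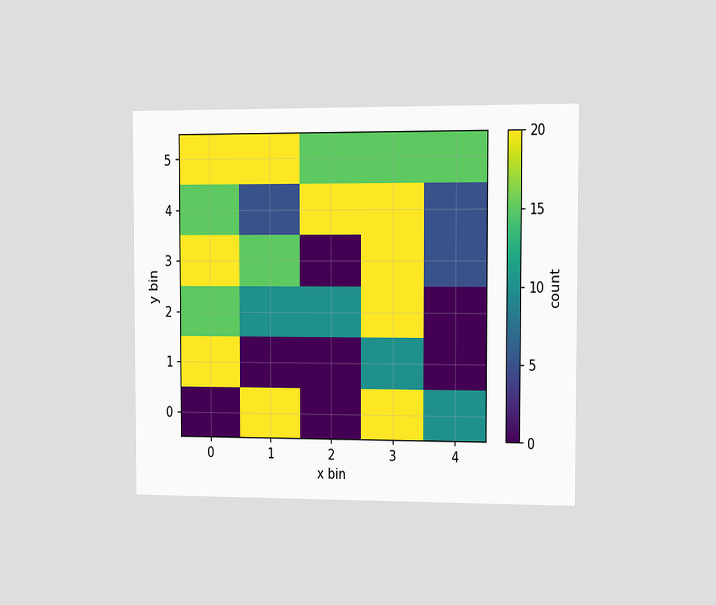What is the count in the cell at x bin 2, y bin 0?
The chart is viewed slightly from the right. Matching the cell (2, 0) against the colorbar gives 0.

0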